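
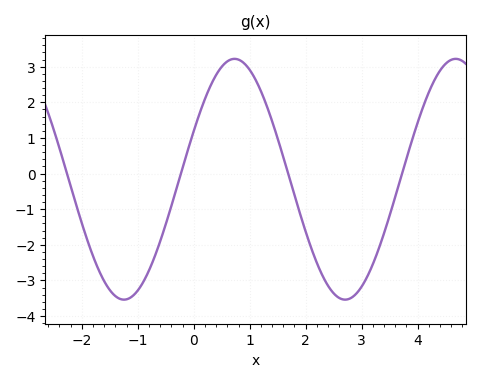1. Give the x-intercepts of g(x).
-2.2, -0.2, 1.6, 3.8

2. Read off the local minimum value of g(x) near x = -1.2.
-3.5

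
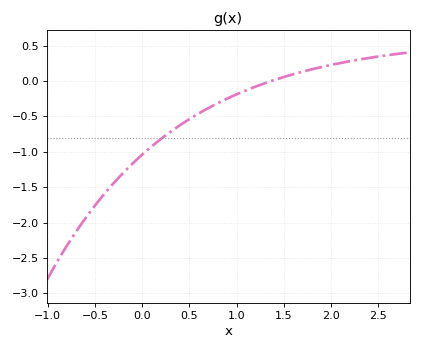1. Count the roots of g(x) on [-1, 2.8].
1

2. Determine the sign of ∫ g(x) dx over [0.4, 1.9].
negative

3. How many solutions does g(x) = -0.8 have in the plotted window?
1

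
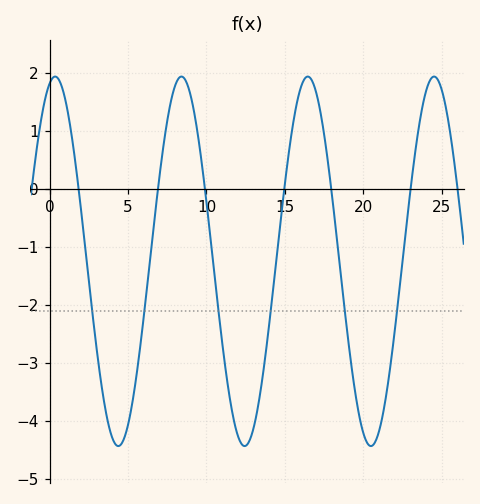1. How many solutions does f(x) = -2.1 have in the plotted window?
6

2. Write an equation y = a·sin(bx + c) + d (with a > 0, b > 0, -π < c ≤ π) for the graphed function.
y = 3.19sin(0.78x + 1.3) - 1.25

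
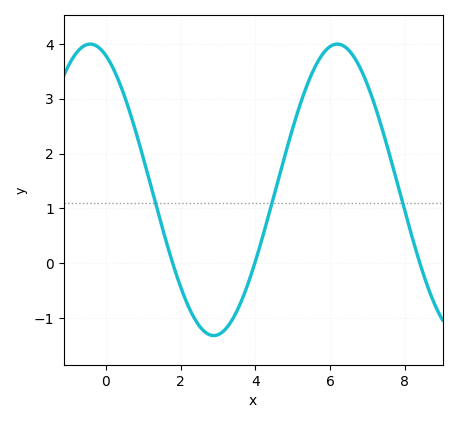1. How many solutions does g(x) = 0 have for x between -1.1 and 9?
3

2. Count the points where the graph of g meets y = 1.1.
3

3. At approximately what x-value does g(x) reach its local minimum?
2.8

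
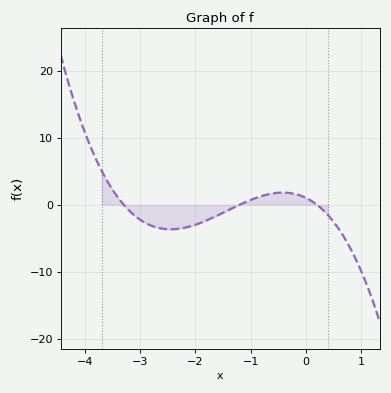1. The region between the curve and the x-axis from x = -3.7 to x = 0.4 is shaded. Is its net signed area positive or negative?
negative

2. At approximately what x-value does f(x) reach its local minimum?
-2.45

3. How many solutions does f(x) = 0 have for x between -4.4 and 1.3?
3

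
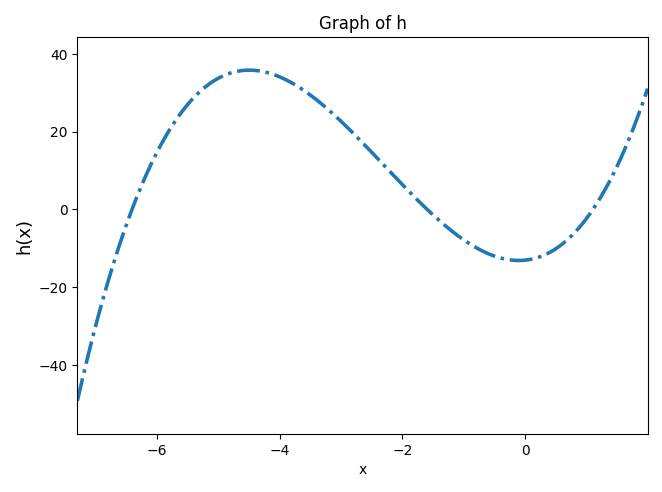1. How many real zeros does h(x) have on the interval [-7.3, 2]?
3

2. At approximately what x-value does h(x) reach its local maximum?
-4.4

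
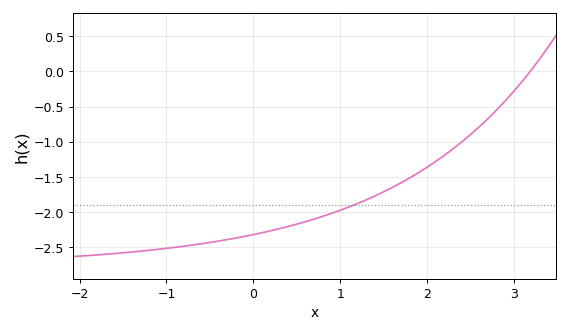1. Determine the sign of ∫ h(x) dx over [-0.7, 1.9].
negative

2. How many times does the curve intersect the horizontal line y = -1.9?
1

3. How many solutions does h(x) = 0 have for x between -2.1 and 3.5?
1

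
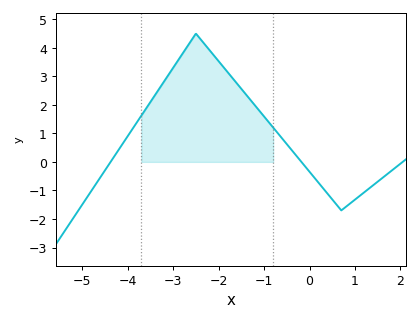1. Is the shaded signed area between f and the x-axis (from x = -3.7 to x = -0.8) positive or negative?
positive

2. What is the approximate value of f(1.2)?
-1.1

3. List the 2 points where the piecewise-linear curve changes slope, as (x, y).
(-2.5, 4.5); (0.7, -1.7)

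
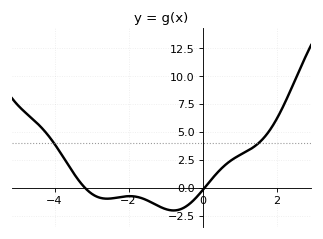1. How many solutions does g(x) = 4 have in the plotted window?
2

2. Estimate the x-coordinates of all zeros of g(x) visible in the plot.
-3.2, 0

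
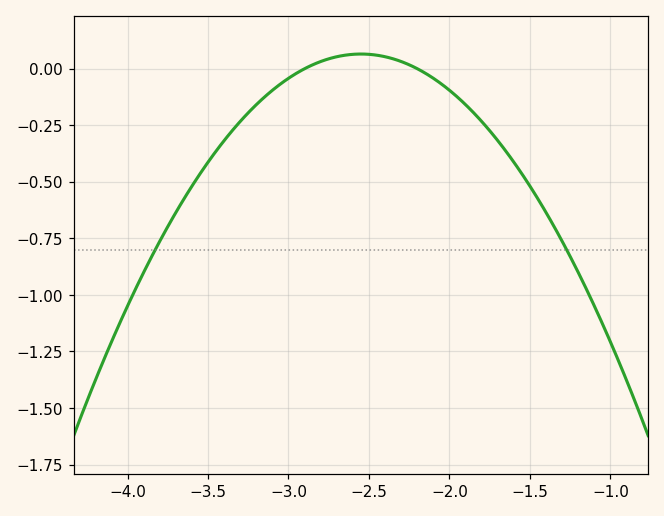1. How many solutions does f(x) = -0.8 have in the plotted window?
2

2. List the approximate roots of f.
-2.9, -2.2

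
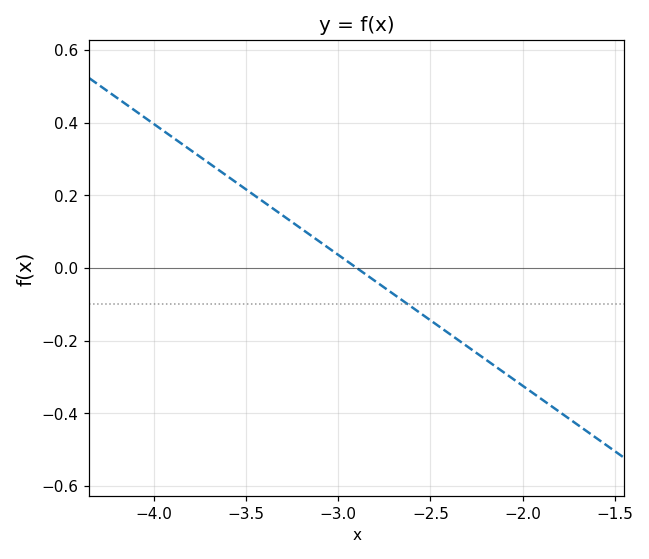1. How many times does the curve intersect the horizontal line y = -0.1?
1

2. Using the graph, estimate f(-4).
0.396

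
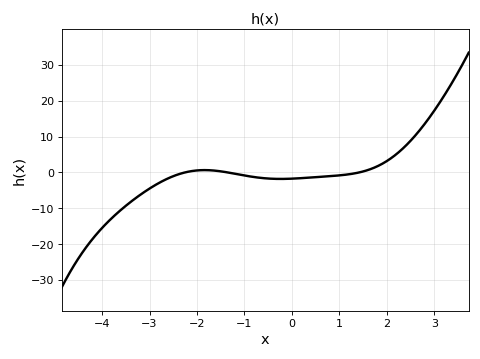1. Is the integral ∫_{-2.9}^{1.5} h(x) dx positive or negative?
negative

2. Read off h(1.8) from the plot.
2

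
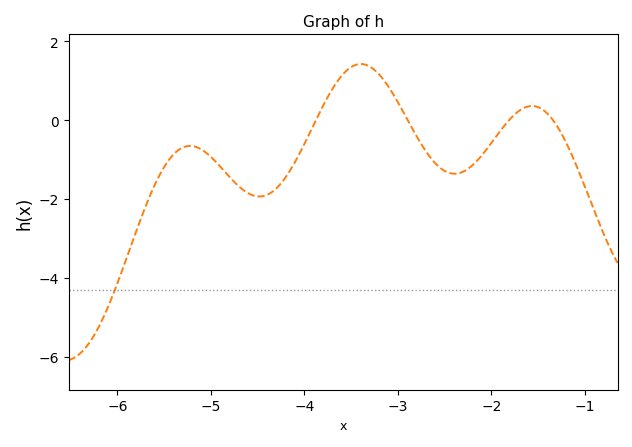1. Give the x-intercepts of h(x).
-3.9, -2.9, -1.8, -1.3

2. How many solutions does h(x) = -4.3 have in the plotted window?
1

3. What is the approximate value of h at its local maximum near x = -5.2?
-0.6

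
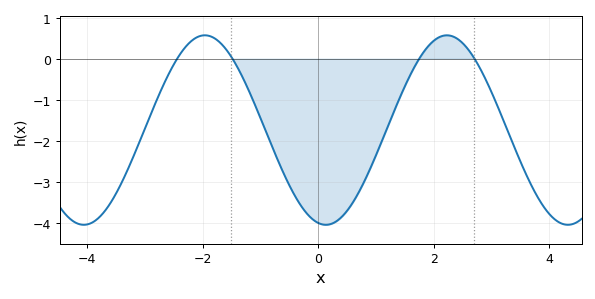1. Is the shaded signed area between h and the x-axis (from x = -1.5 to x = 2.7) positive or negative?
negative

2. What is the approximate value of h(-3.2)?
-2.39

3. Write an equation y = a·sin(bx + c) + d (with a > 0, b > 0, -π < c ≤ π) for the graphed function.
y = 2.31sin(1.5x - 1.77) - 1.74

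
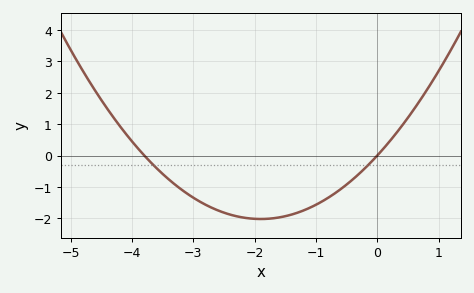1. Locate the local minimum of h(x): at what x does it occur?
-1.9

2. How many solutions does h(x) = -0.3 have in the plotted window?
2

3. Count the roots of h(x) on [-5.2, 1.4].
2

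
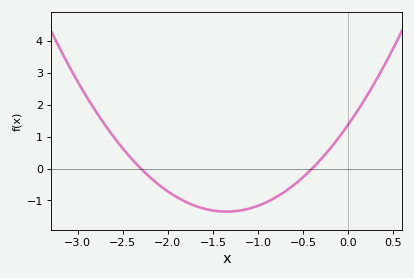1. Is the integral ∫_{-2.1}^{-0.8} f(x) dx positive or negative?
negative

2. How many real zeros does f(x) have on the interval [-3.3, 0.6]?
2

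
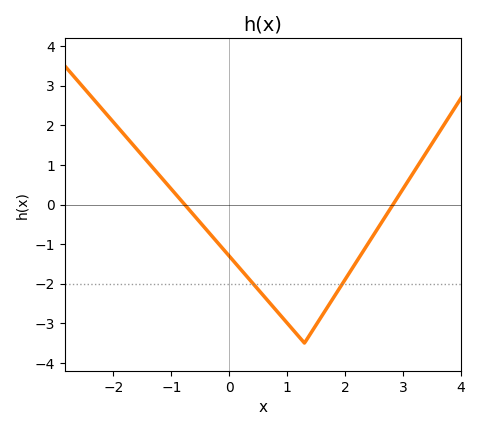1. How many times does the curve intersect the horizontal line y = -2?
2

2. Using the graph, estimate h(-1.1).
0.557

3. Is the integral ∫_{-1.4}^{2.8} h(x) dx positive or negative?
negative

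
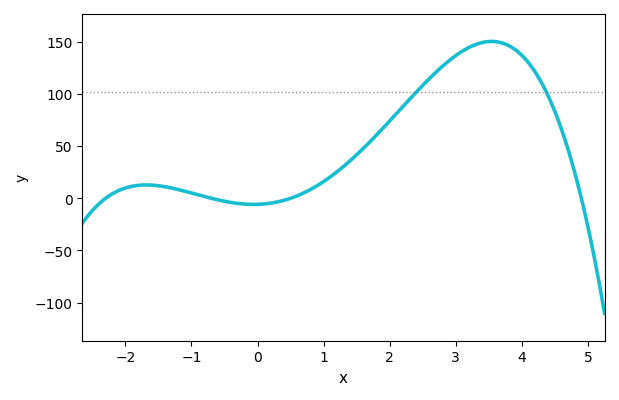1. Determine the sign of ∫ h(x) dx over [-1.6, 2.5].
positive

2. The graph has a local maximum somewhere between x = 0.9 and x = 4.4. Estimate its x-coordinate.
3.54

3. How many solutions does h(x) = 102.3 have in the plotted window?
2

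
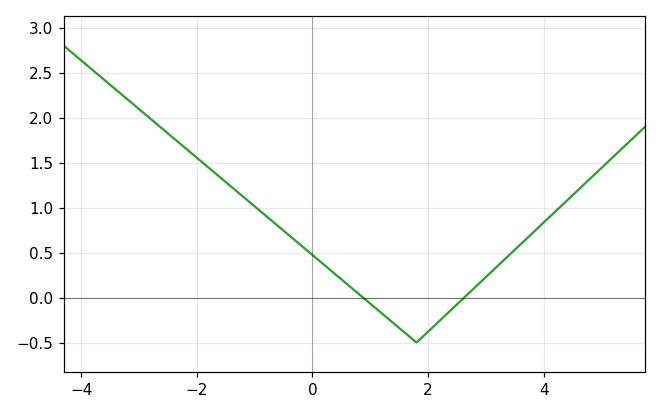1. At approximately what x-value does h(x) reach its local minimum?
1.8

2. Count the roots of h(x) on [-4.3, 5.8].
2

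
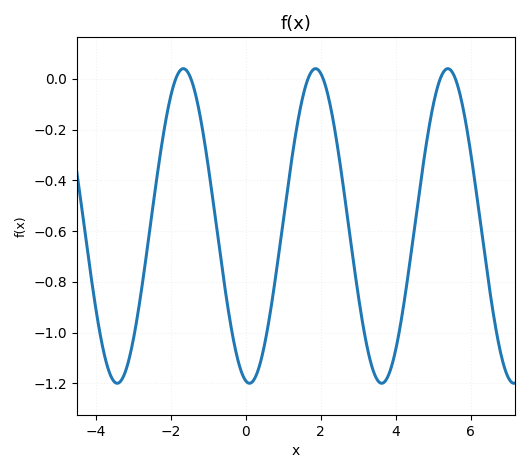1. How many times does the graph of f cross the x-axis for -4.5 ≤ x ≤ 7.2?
6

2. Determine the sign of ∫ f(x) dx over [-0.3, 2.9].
negative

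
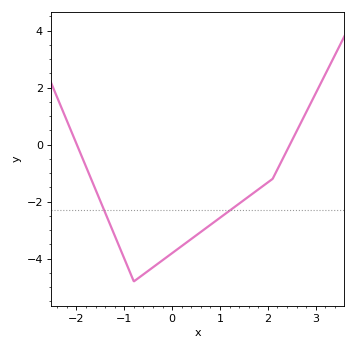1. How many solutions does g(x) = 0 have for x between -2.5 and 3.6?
2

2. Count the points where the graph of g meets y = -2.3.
2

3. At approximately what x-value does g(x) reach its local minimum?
-0.8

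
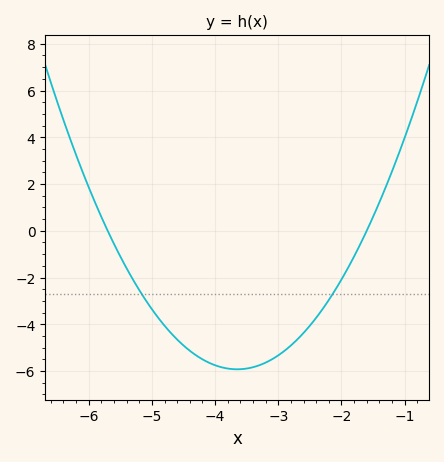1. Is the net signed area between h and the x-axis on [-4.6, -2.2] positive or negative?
negative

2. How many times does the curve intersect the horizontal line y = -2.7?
2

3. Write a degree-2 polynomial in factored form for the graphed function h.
y = 1.41(x + 5.7)(x + 1.6)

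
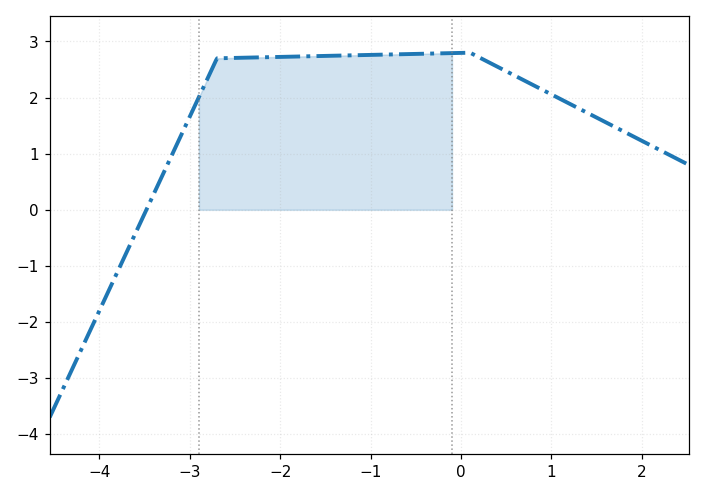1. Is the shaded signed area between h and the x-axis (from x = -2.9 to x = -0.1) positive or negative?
positive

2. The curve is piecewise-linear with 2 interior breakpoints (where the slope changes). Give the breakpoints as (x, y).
(-2.7, 2.7); (0.1, 2.8)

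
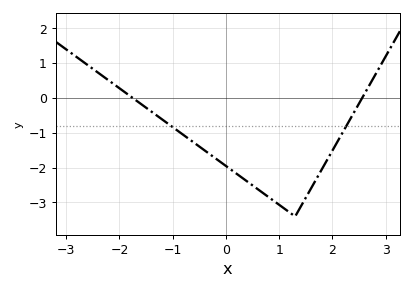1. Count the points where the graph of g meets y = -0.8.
2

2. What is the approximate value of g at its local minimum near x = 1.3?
-3.4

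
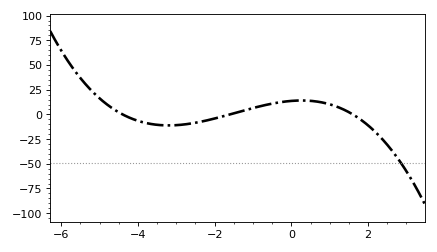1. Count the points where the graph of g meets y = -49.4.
1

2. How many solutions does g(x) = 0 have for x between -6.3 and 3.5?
3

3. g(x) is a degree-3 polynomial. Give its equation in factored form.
y = -1.21(x + 4.4)(x + 1.6)(x - 1.6)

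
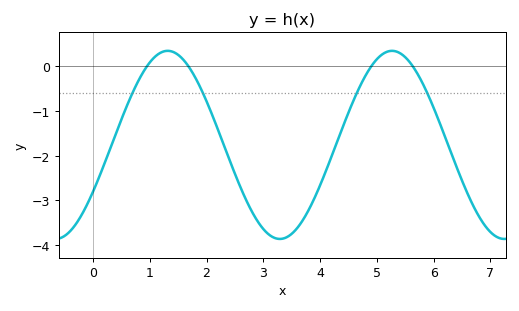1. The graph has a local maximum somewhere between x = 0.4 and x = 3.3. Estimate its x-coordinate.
1.31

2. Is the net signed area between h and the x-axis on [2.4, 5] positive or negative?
negative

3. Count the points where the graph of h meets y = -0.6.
4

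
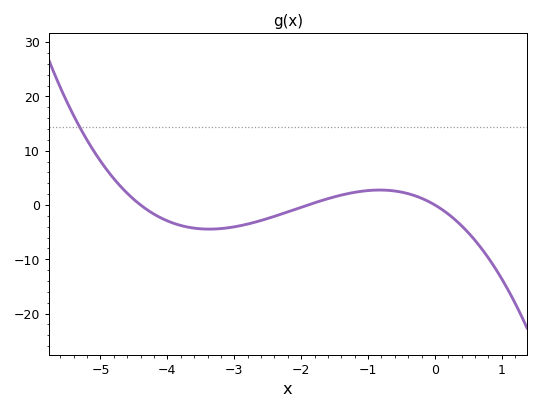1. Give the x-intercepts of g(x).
-4.4, -1.9, 0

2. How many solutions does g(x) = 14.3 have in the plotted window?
1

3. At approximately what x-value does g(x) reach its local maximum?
-0.827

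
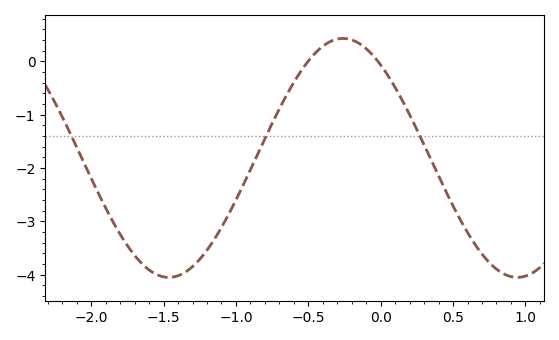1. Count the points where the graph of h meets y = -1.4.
3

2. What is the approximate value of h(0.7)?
-3.6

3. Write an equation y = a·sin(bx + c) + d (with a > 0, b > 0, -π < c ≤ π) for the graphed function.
y = 2.24sin(2.6x + 2.2) - 1.81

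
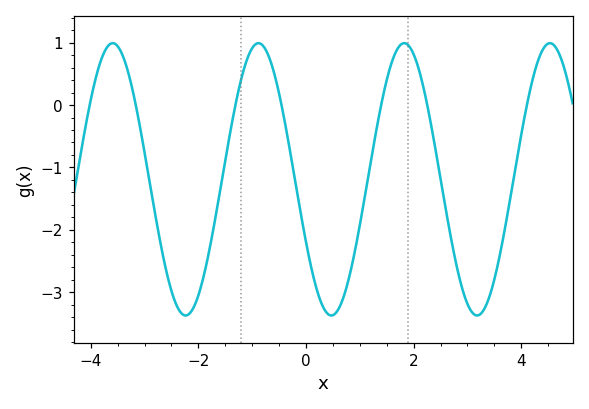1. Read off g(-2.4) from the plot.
-3.22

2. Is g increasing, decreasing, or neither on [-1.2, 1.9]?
neither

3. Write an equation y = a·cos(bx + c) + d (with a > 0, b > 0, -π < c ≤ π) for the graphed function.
y = 2.18cos(2.32x + 2.05) - 1.19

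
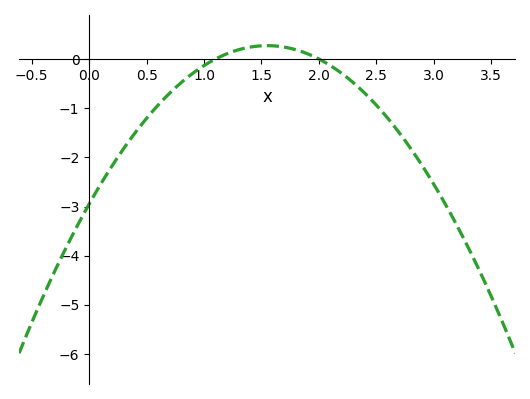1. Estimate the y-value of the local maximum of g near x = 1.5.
0.271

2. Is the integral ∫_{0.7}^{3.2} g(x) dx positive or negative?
negative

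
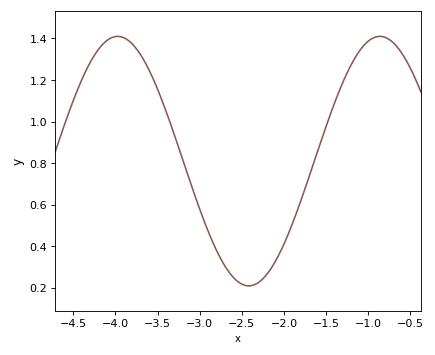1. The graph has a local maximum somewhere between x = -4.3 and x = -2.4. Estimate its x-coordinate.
-3.97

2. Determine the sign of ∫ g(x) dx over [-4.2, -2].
positive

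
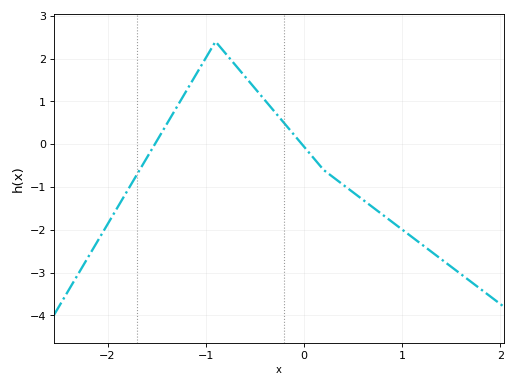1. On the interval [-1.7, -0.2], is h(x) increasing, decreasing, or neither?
neither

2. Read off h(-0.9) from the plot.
2.4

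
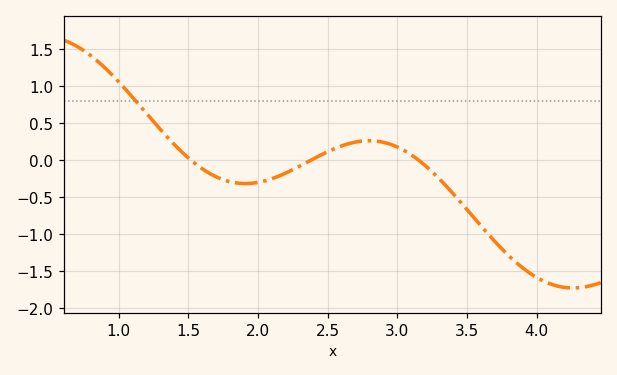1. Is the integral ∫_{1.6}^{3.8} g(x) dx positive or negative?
negative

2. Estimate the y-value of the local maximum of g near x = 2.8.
0.25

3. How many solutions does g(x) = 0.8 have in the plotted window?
1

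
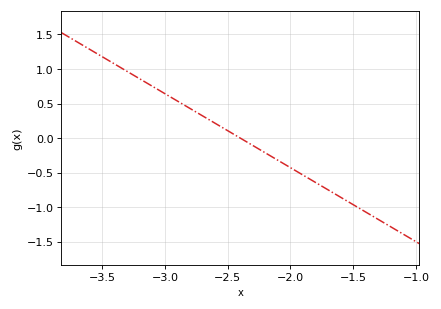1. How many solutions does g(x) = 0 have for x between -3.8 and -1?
1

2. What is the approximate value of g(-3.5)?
1.2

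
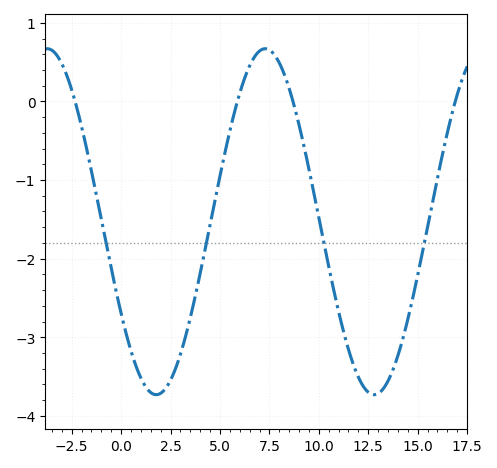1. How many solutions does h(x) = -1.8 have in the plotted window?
4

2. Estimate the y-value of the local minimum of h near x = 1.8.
-3.7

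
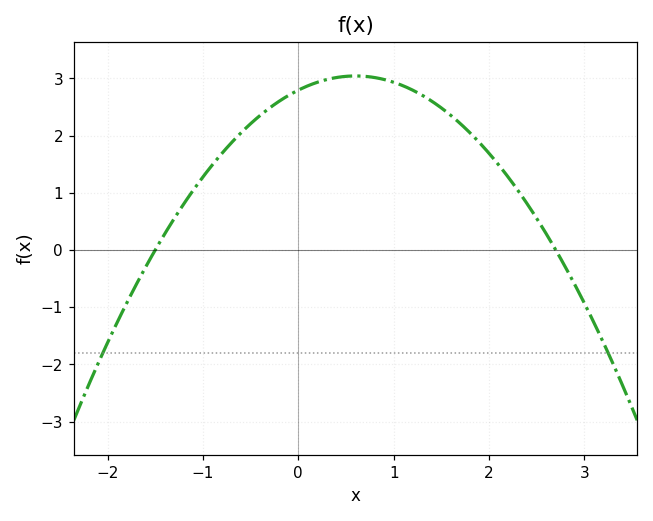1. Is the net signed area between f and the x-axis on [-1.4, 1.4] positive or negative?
positive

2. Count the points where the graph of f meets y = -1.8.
2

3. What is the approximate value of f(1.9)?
1.9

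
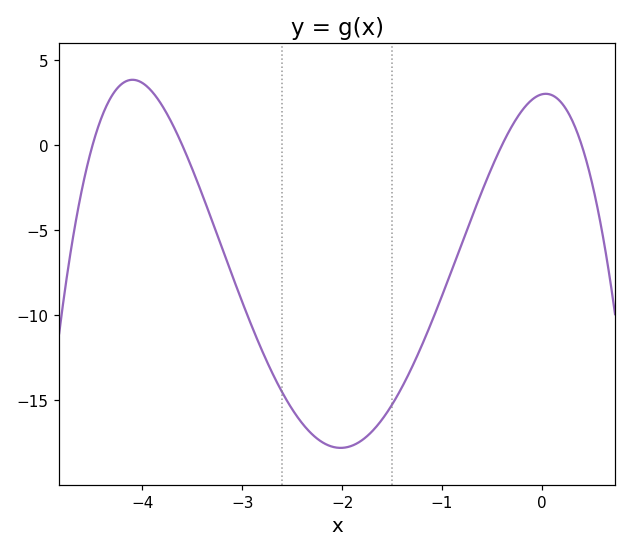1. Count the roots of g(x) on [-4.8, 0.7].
4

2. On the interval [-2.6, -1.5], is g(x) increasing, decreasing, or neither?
neither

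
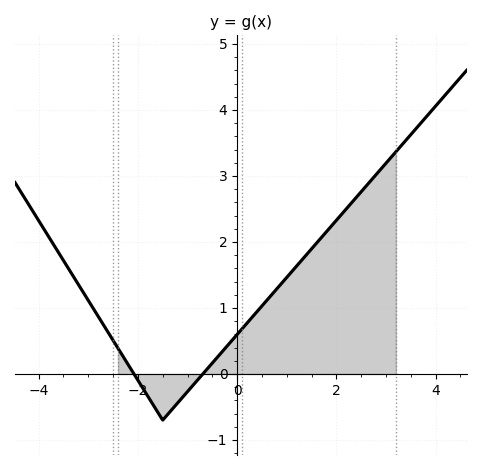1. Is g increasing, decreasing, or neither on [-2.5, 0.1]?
neither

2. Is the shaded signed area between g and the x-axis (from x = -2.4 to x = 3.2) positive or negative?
positive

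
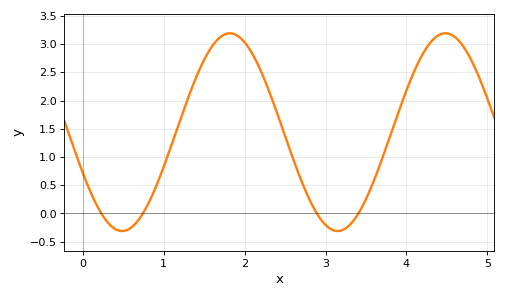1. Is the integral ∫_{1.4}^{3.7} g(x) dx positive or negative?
positive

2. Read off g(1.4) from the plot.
2.4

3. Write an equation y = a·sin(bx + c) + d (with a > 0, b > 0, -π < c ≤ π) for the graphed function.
y = 1.75sin(2.36x - 2.72) + 1.44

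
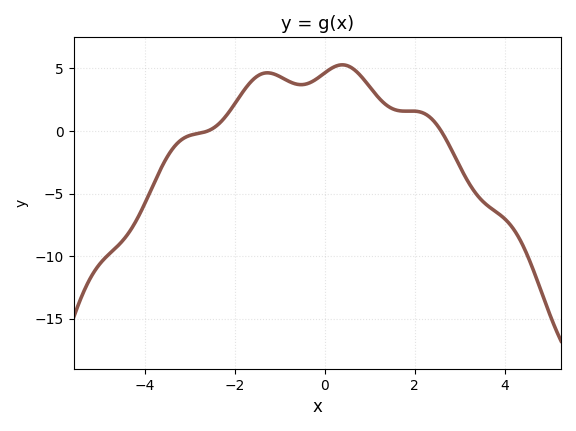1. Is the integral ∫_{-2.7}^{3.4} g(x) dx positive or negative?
positive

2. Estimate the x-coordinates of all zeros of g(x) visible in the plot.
-2.6, 2.6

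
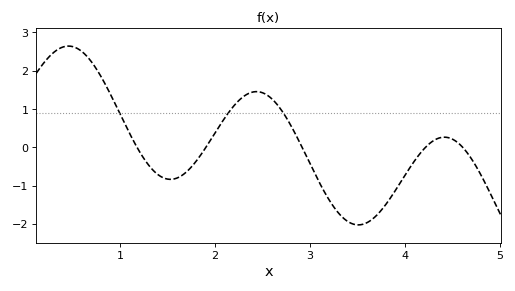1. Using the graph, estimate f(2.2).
1.1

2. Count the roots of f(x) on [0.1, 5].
5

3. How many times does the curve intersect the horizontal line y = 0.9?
3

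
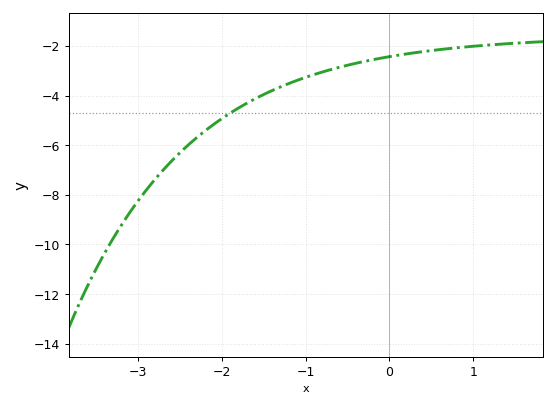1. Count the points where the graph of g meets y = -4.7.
1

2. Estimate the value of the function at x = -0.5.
-2.8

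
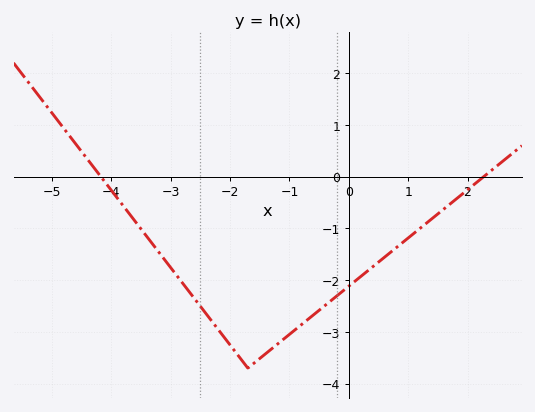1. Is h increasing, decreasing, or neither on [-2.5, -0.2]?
neither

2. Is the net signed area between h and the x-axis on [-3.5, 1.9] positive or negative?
negative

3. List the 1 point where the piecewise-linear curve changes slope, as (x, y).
(-1.7, -3.7)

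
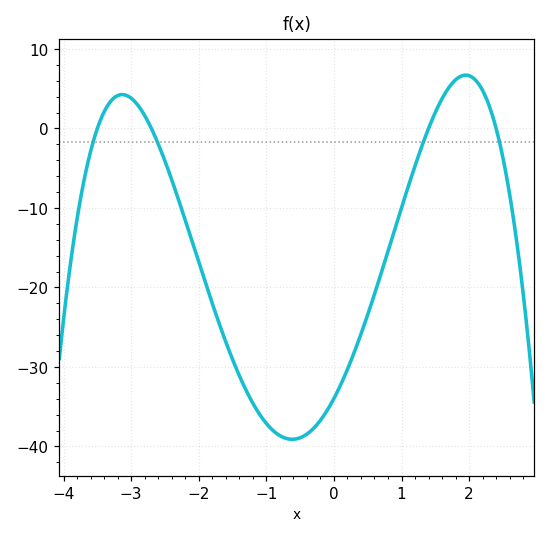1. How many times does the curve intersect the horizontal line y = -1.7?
4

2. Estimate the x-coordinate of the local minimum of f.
-0.6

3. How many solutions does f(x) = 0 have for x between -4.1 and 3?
4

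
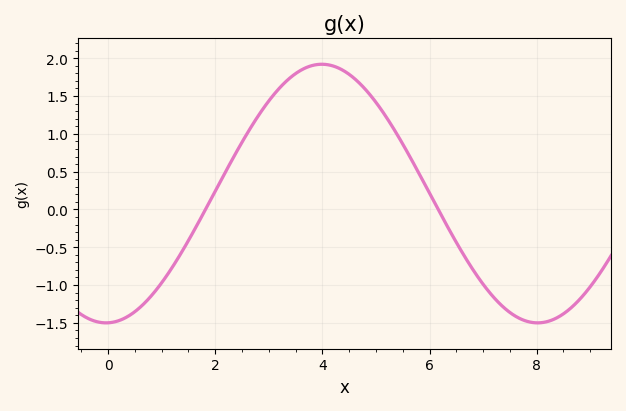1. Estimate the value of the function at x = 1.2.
-0.763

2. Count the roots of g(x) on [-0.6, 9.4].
2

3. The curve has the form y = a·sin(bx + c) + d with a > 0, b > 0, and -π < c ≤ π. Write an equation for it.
y = 1.71sin(0.78x - 1.54) + 0.21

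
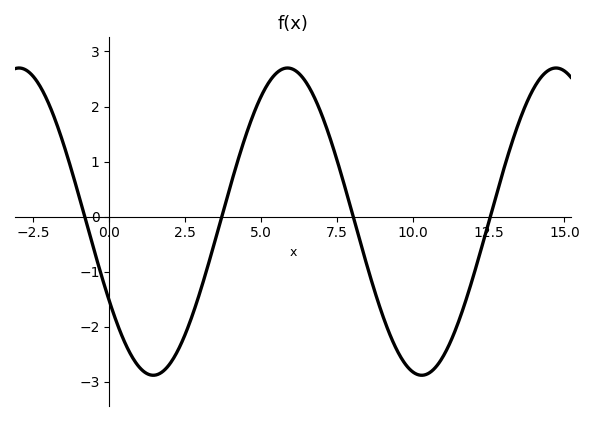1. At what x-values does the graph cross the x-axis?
-0.808, 3.71, 8.04, 12.6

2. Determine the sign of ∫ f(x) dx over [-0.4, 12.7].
negative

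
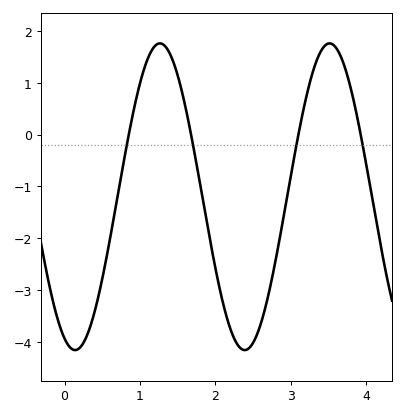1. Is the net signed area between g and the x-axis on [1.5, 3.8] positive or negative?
negative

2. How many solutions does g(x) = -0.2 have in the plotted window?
4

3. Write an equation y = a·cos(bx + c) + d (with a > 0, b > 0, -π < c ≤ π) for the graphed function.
y = 2.96cos(2.8x + 2.8) - 1.2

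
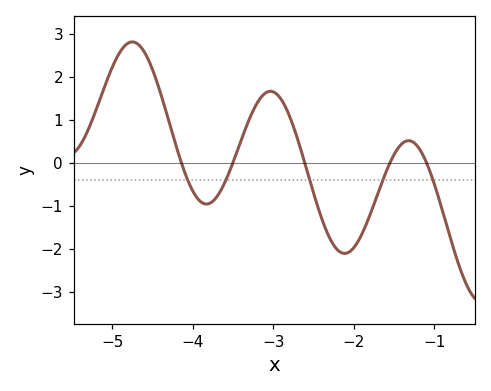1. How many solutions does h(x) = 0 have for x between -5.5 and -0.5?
5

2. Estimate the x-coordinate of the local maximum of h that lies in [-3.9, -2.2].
-3.04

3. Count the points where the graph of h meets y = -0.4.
5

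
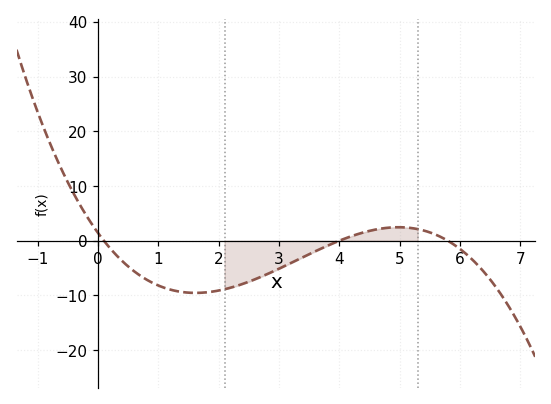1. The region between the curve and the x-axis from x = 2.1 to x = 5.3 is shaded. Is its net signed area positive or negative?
negative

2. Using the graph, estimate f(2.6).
-7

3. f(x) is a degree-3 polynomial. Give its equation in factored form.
y = -0.63(x - 0.1)(x - 4)(x - 5.8)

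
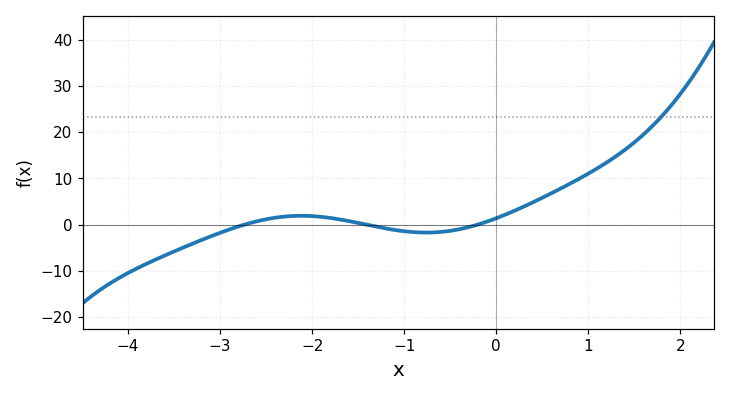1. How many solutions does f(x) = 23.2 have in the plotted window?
1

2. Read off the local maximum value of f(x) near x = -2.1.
1.92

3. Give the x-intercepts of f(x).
-2.74, -1.41, -0.203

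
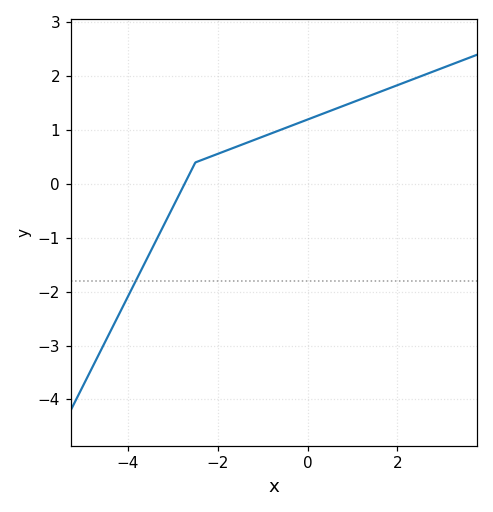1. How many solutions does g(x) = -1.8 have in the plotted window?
1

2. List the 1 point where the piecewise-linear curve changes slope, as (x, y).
(-2.5, 0.4)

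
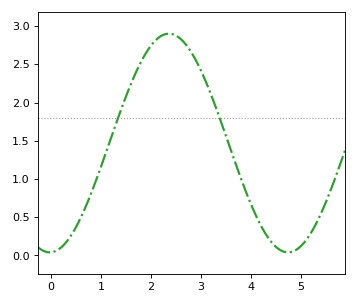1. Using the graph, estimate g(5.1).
0.201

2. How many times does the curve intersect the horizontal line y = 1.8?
2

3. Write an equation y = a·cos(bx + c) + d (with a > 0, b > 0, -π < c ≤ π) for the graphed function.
y = 1.43cos(1.32x - 3.11) + 1.47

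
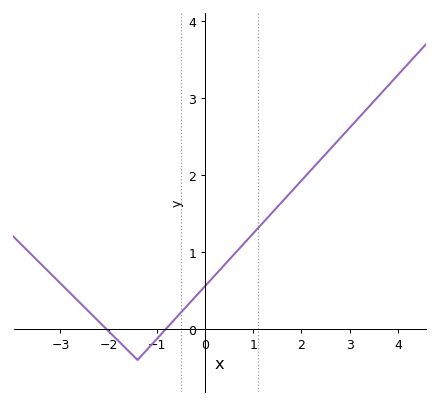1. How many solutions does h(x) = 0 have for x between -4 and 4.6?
2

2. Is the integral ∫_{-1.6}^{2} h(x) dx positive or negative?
positive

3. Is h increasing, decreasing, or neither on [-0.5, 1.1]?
increasing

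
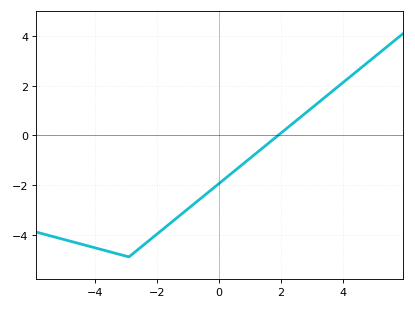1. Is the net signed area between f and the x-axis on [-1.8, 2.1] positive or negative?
negative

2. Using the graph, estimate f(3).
1.1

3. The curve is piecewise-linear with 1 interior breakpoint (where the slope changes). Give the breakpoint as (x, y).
(-2.9, -4.9)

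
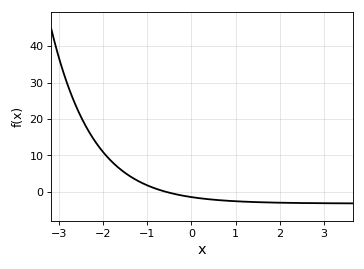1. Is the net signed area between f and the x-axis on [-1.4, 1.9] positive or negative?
negative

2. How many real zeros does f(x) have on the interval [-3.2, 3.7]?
1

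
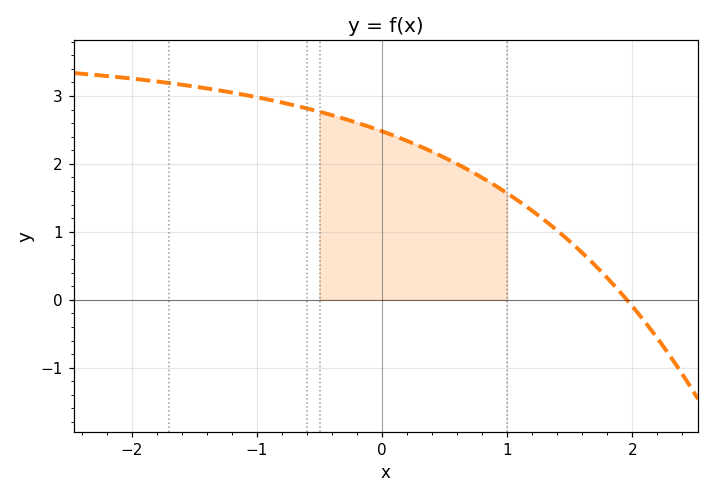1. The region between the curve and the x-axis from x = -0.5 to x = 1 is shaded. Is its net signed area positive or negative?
positive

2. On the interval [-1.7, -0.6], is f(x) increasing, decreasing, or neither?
decreasing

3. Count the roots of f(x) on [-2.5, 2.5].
1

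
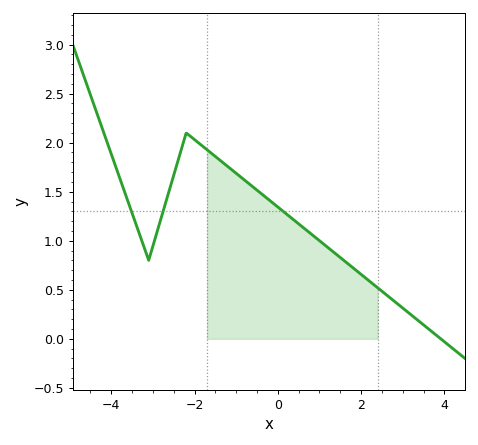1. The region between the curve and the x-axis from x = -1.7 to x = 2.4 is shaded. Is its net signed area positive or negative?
positive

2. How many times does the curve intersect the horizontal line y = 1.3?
3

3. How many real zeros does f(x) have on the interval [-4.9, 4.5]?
1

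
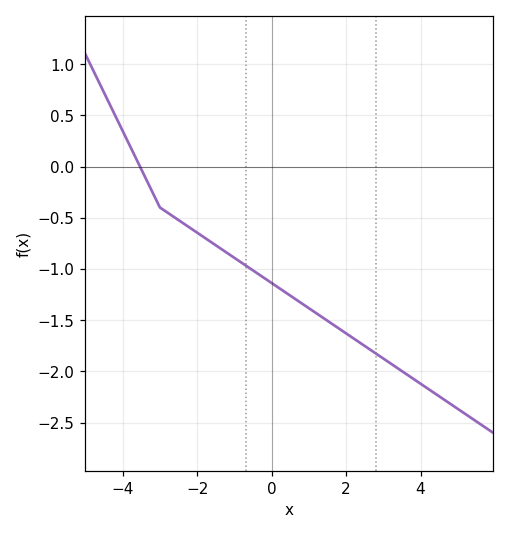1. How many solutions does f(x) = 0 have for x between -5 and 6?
1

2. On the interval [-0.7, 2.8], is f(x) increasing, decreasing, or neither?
decreasing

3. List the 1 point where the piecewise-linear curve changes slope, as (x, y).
(-3, -0.4)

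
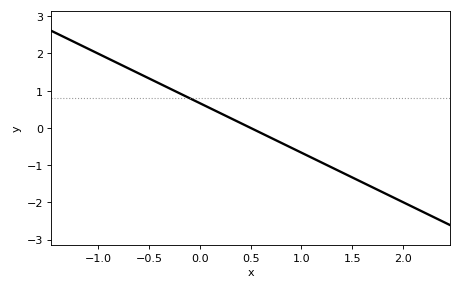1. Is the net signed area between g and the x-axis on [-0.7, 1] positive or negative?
positive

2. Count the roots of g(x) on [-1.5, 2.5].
1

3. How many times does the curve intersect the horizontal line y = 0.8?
1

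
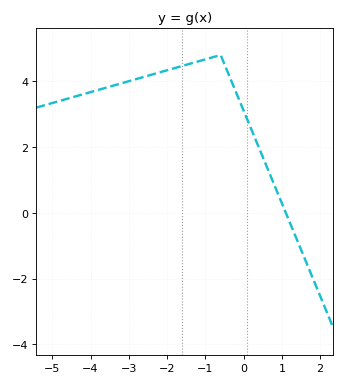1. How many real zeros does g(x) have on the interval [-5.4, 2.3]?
1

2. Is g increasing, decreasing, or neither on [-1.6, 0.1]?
neither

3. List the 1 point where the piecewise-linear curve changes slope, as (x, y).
(-0.6, 4.8)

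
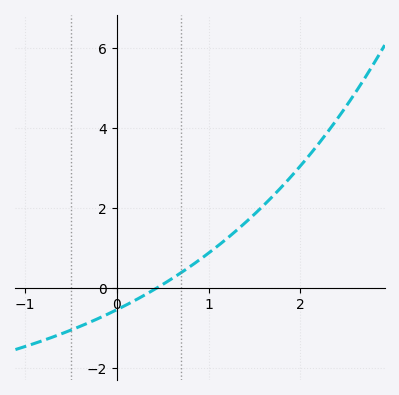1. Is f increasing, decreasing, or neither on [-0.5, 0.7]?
increasing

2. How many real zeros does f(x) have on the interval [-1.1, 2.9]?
1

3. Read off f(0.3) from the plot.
-0.2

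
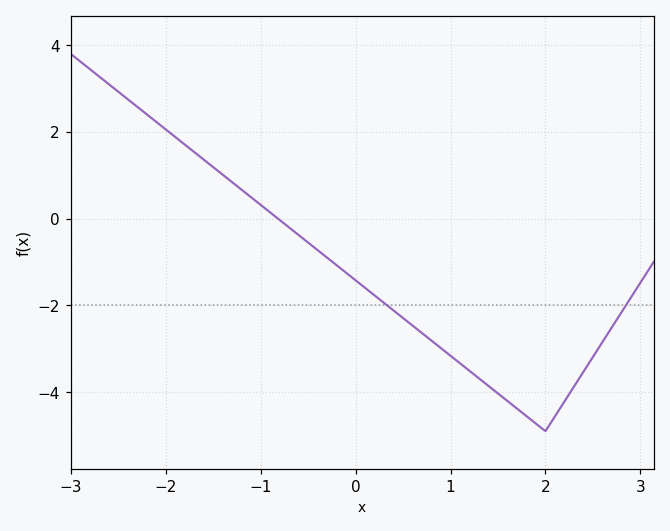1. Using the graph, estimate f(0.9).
-2.99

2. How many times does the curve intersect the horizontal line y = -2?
2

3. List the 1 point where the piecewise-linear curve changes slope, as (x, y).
(2, -4.9)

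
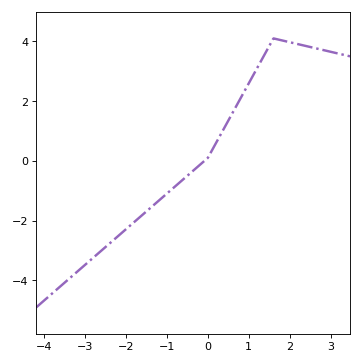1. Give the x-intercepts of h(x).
0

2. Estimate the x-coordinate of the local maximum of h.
1.6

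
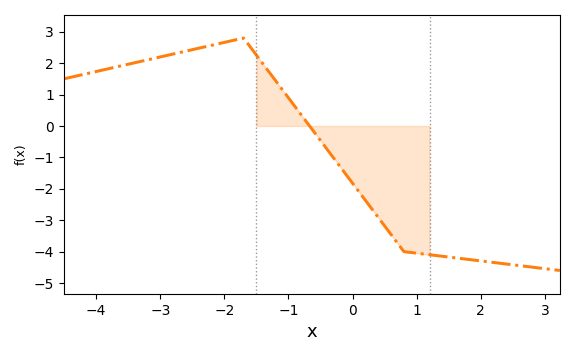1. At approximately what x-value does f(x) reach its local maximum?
-1.7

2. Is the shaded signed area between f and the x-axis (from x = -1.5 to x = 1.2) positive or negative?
negative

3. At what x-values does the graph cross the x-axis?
-0.671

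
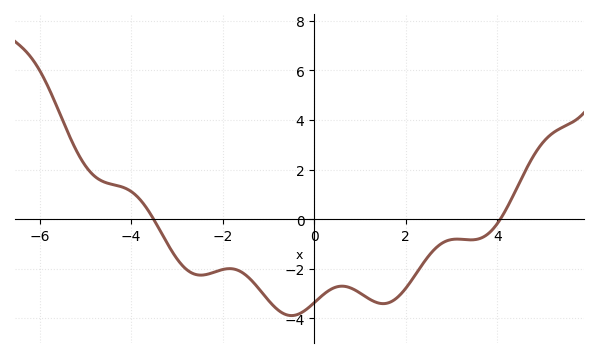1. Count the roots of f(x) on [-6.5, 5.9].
2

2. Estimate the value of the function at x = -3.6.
0.267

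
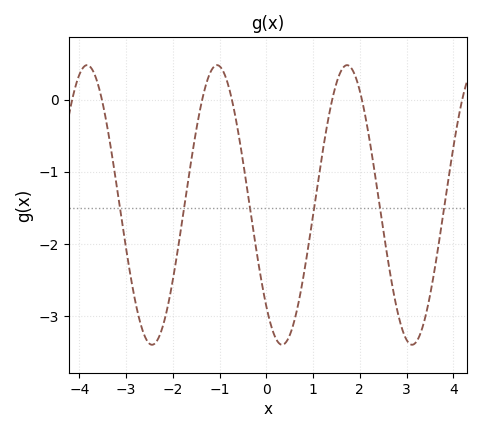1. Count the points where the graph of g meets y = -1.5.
6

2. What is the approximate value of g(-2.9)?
-2.5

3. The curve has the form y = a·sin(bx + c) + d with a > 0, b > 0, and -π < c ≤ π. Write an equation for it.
y = 1.94sin(2.3x - 2.3) - 1.46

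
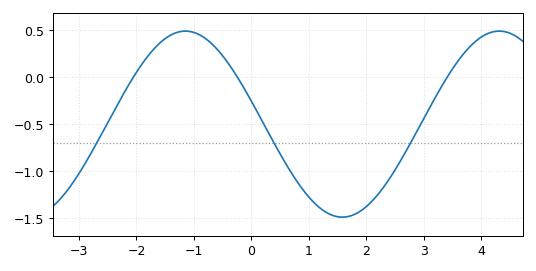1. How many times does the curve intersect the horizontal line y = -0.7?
3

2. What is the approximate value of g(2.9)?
-0.55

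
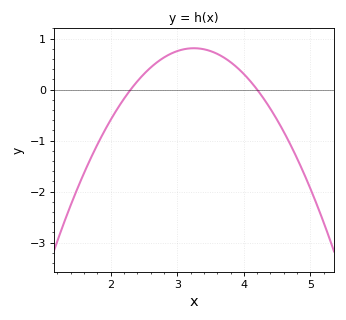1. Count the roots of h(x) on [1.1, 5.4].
2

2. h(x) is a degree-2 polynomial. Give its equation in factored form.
y = -0.9(x - 2.3)(x - 4.2)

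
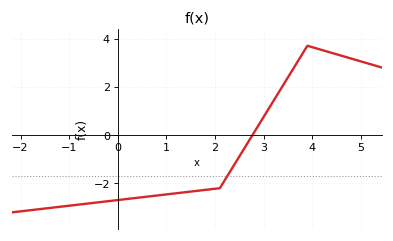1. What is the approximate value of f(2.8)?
0.1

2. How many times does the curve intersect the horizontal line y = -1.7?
1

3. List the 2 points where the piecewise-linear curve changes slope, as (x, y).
(2.1, -2.2); (3.9, 3.7)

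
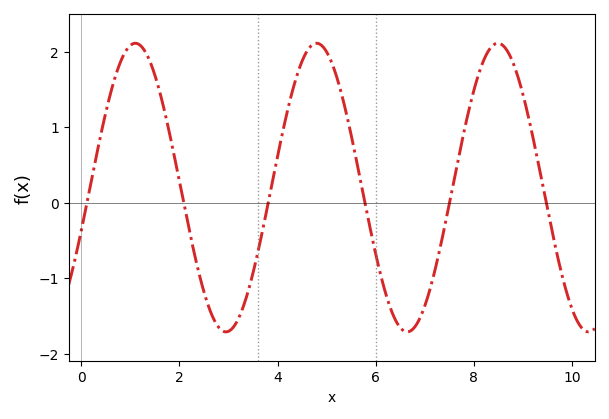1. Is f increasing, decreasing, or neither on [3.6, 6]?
neither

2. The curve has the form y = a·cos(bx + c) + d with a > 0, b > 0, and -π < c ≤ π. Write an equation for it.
y = 1.91cos(1.7x - 1.87) + 0.2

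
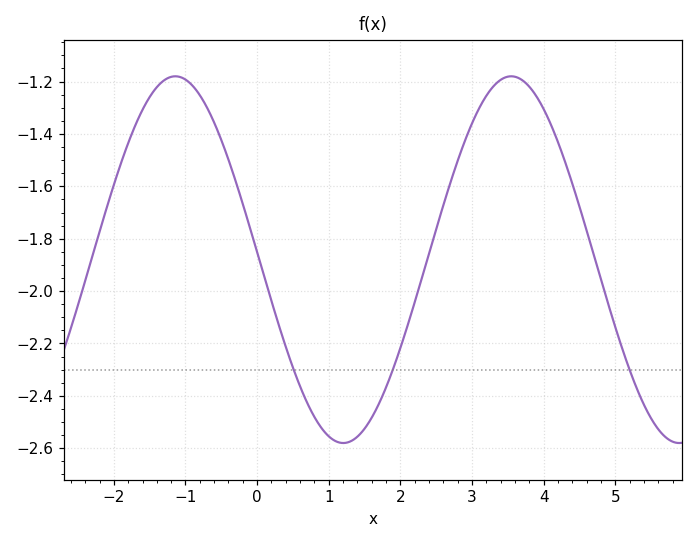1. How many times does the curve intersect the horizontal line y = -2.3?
3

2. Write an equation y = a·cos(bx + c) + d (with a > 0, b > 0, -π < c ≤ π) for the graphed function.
y = 0.7cos(1.34x + 1.53) - 1.88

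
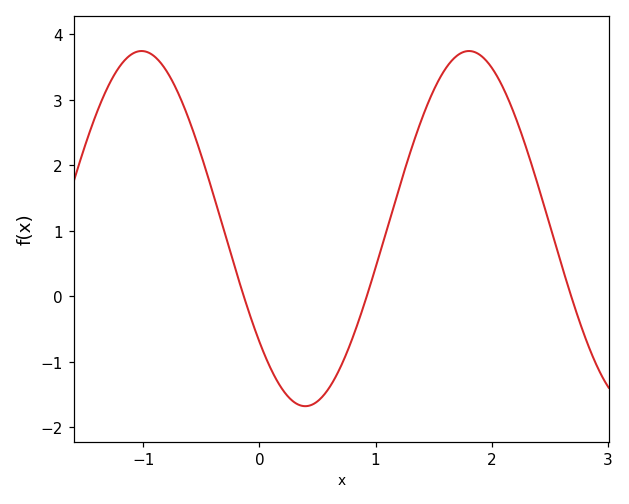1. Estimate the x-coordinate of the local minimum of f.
0.396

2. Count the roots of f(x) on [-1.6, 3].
3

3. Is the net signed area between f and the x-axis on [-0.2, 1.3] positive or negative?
negative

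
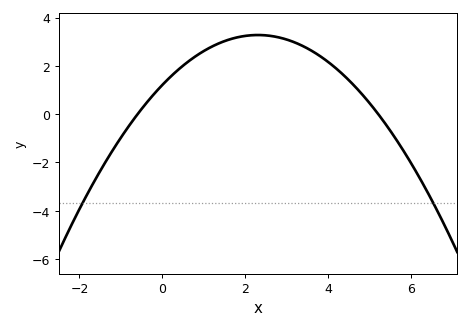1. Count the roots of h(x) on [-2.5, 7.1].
2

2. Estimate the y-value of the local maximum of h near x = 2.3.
3.2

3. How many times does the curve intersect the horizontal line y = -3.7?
2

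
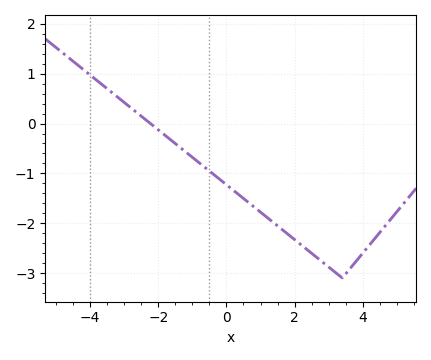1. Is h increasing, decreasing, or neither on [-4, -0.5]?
decreasing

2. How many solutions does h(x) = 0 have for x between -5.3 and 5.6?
1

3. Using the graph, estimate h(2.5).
-2.6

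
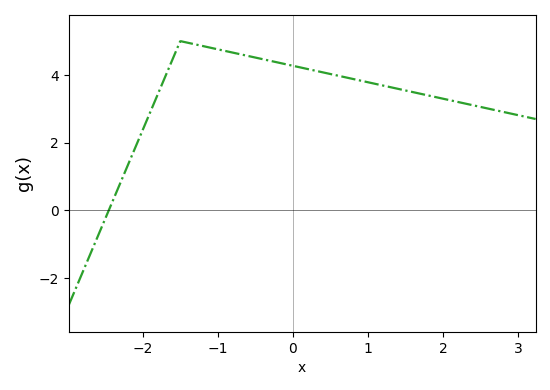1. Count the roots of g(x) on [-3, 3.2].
1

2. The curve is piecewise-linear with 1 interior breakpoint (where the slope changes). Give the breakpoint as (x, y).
(-1.5, 5)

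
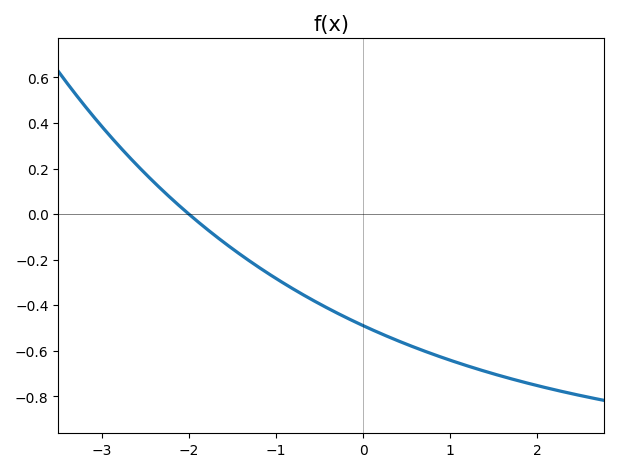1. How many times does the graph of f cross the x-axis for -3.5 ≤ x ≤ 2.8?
1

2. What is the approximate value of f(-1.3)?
-0.207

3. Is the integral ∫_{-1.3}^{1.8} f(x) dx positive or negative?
negative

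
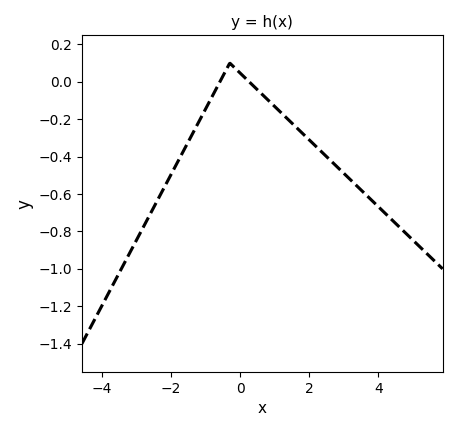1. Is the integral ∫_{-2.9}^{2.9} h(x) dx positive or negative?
negative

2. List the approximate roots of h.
-0.586, 0.26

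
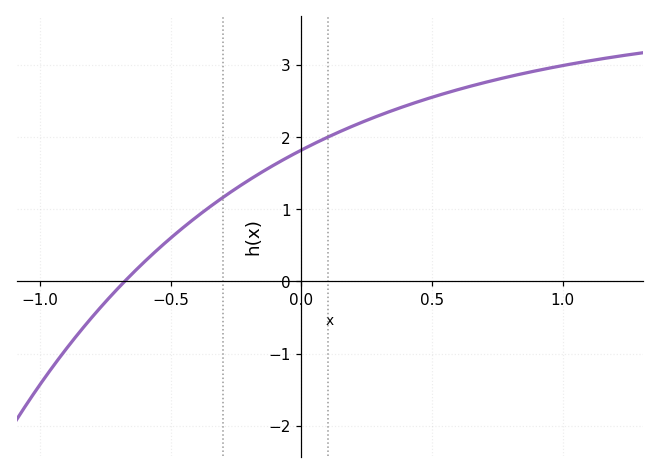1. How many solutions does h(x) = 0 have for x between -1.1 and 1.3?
1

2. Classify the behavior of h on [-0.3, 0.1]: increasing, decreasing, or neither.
increasing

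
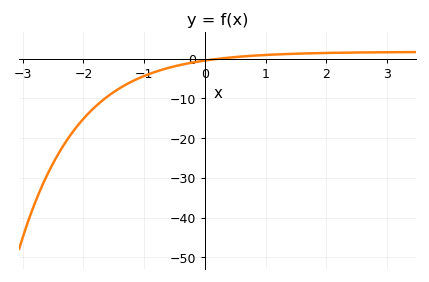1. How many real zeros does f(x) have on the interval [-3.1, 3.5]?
1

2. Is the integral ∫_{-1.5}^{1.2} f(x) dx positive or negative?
negative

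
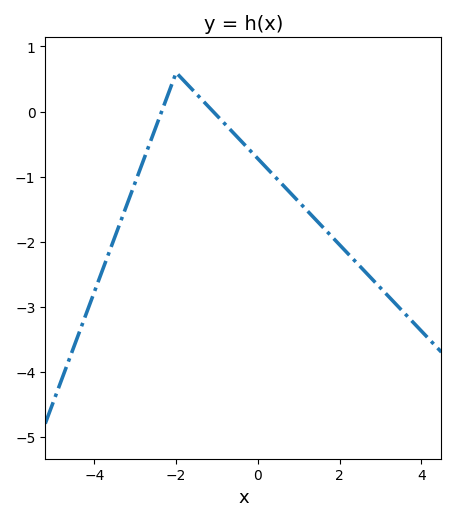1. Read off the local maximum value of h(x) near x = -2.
0.6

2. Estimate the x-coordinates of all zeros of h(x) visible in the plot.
-2.4, -1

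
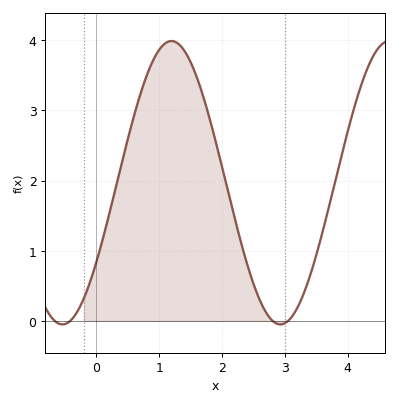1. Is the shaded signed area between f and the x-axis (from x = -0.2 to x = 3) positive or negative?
positive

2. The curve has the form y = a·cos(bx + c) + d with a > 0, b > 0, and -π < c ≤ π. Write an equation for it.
y = 2.02cos(1.8x - 2.2) + 1.97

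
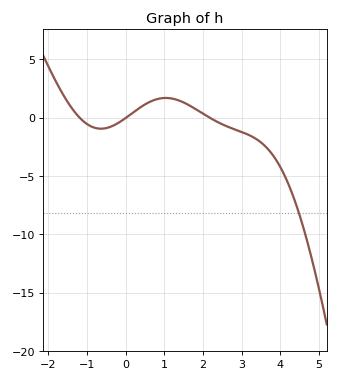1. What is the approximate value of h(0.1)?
0.207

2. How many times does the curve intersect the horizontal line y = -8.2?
1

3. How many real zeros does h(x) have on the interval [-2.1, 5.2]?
3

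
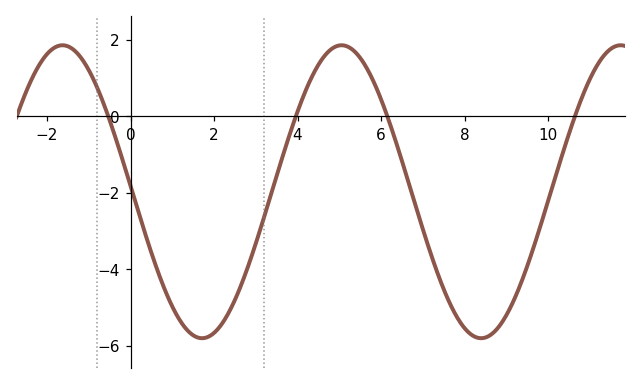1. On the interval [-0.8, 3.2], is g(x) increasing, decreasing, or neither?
neither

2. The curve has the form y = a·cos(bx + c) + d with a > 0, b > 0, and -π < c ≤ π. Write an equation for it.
y = 3.83cos(0.94x + 1.5) - 1.97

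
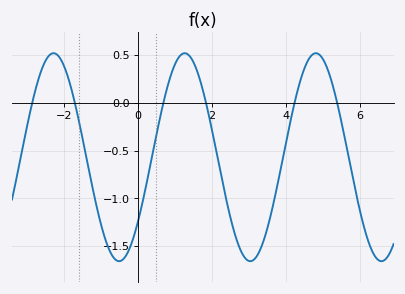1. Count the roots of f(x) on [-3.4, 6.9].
6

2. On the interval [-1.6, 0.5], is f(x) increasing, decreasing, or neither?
neither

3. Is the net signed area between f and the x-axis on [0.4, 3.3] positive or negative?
negative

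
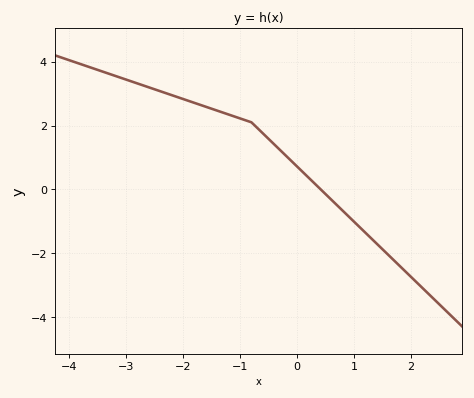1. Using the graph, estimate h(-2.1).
2.89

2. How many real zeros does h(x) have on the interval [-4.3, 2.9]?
1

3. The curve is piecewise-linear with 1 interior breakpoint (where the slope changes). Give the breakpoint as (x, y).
(-0.8, 2.1)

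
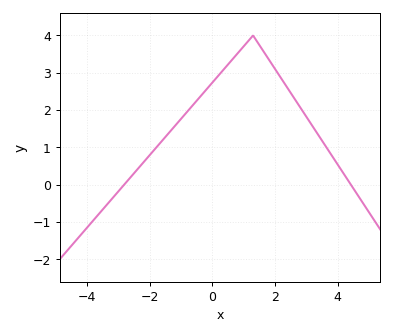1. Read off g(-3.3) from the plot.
-0.463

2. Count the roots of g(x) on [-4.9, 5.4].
2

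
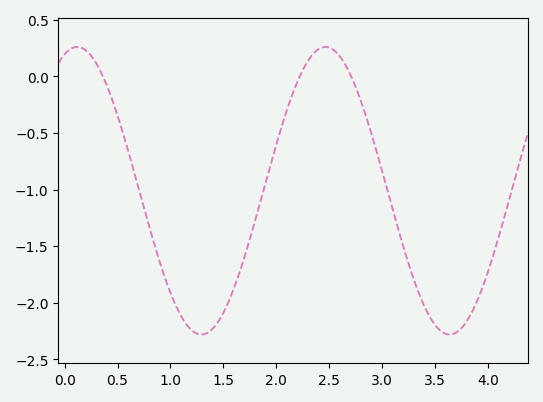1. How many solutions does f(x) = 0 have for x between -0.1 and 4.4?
3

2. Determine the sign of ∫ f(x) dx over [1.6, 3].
negative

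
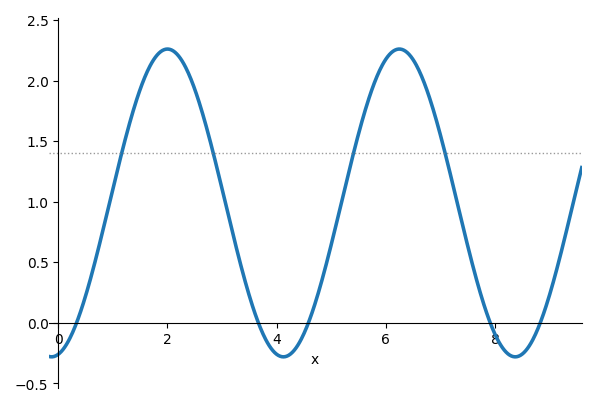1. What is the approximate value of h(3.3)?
0.552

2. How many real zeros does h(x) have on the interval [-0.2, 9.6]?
5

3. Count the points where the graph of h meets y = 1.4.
4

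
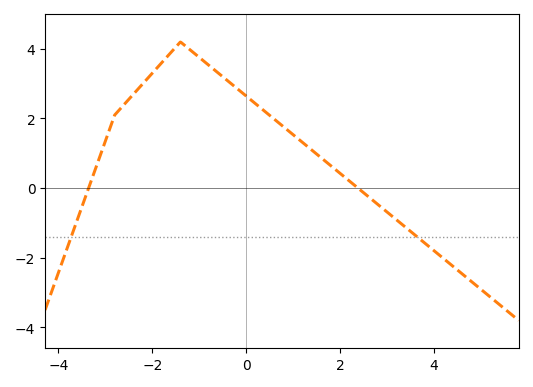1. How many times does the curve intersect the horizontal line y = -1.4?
2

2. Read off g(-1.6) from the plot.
4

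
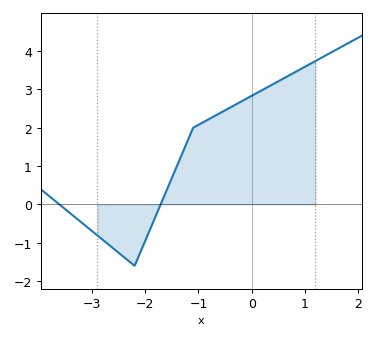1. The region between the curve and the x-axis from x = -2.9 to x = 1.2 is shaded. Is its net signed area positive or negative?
positive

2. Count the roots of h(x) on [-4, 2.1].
2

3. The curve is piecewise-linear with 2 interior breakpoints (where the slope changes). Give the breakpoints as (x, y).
(-2.2, -1.6); (-1.1, 2)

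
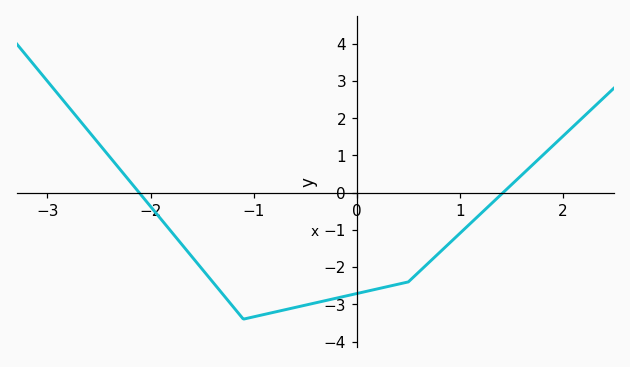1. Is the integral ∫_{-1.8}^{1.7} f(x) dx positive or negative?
negative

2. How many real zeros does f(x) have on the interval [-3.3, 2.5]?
2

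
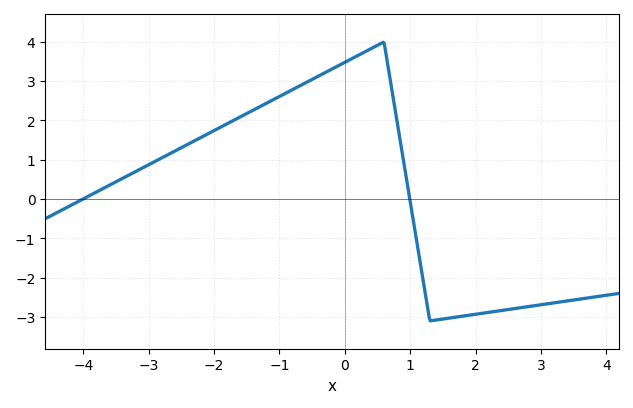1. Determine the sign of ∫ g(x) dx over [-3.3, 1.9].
positive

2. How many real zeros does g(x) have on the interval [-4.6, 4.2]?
2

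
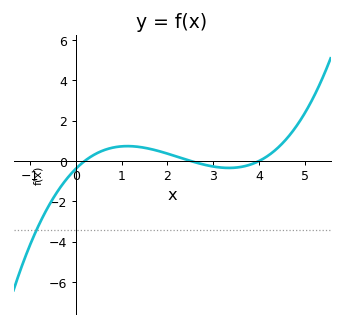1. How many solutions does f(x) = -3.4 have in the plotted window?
1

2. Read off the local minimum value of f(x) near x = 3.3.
-0.4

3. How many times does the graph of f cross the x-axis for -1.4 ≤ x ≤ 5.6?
3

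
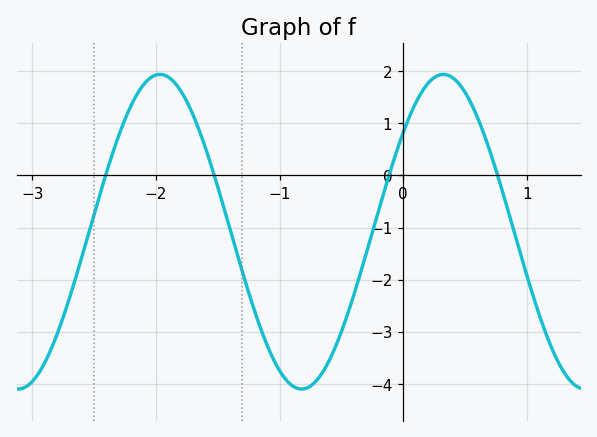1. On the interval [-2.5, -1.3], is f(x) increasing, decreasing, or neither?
neither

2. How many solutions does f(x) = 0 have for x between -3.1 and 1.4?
4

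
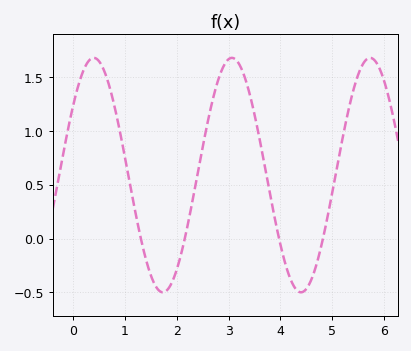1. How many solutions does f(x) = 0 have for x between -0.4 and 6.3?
4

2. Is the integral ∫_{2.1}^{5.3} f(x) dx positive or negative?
positive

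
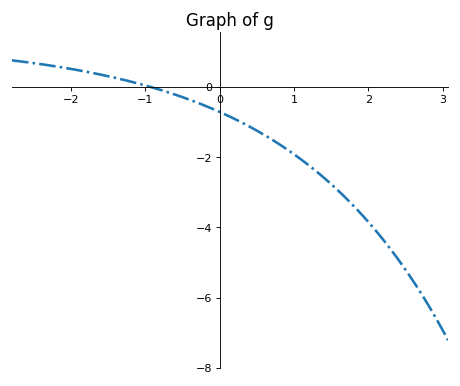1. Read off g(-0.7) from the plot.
-0.146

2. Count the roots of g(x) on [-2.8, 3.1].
1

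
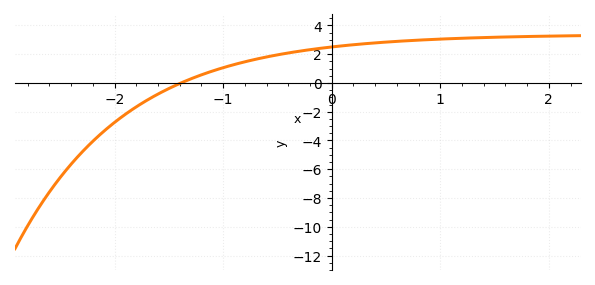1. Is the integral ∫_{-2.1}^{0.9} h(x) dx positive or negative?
positive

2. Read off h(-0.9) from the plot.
1.2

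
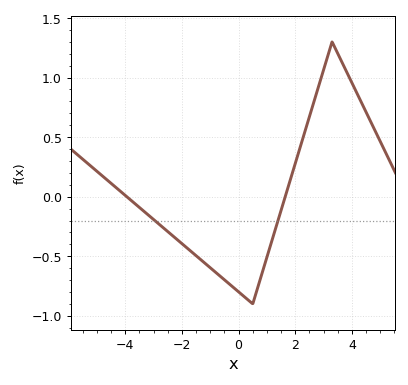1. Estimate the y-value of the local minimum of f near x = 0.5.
-0.9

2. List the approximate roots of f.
-3.95, 1.65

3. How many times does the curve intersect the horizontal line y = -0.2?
2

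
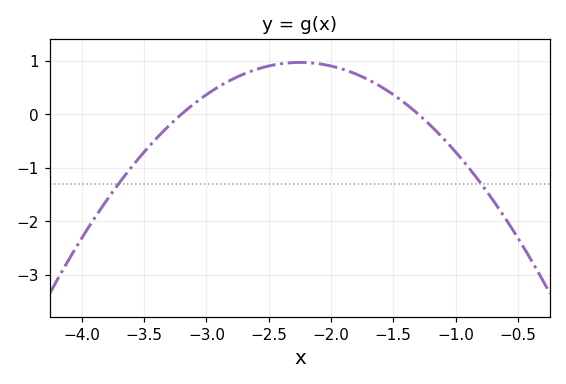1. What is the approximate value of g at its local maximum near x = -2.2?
1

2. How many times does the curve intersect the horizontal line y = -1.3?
2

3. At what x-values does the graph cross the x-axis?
-3.2, -1.3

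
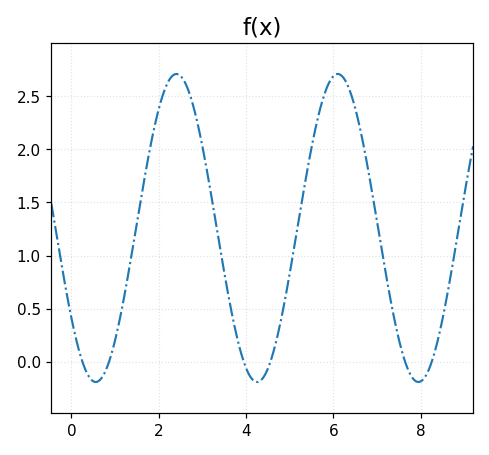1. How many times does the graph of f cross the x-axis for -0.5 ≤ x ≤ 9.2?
6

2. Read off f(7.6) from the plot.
0.06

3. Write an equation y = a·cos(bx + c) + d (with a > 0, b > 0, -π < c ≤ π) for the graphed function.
y = 1.45cos(1.7x + 2.19) + 1.26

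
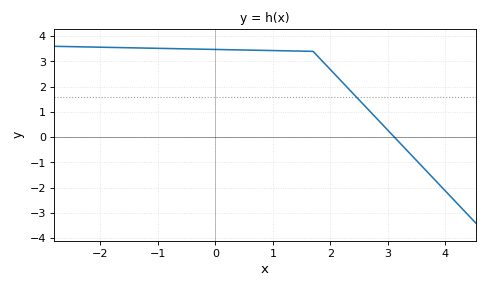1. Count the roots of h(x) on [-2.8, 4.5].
1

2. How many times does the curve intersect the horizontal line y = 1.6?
1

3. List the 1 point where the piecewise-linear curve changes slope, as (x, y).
(1.7, 3.4)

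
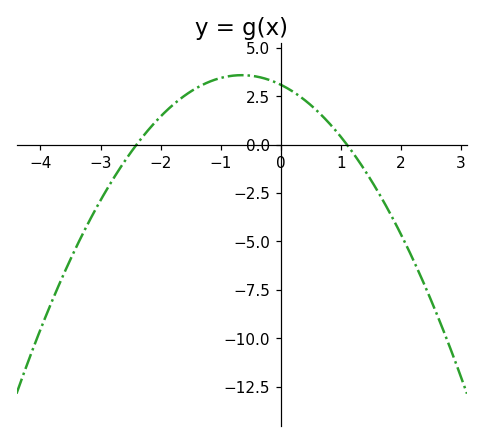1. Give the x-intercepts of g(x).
-2.4, 1.1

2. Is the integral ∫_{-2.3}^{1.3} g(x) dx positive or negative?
positive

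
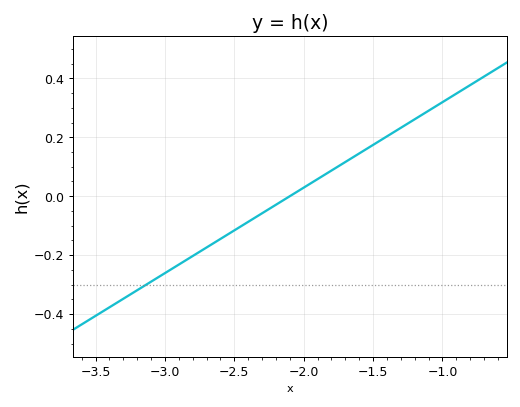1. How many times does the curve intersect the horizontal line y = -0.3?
1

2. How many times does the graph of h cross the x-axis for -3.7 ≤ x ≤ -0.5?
1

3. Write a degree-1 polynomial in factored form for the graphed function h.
y = 0.29(x + 2.1)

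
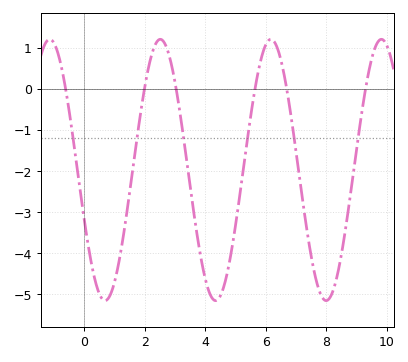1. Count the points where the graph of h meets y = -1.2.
6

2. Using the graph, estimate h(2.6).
1.2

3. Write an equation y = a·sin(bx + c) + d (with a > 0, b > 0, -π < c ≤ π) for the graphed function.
y = 3.18sin(1.7x - 2.8) - 1.97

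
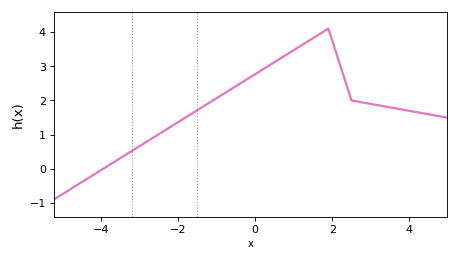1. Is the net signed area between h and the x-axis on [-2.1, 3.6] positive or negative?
positive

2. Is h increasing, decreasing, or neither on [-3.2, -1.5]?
increasing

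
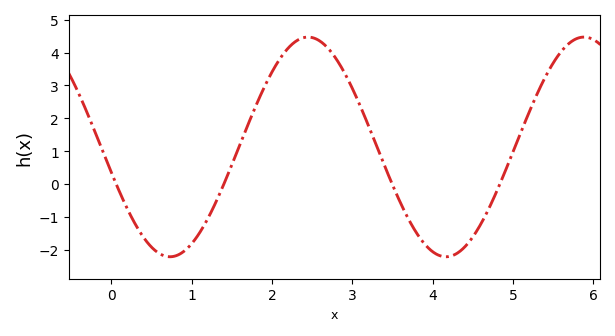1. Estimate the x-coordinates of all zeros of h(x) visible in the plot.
0.1, 1.4, 3.5, 4.8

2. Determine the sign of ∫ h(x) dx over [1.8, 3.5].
positive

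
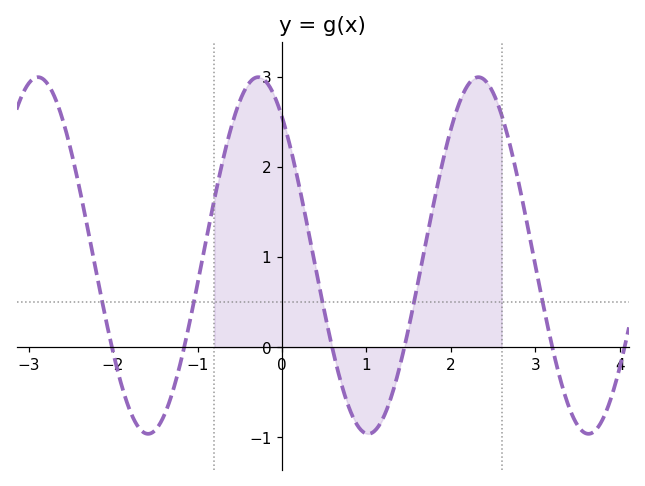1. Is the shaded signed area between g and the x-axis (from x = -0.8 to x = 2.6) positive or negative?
positive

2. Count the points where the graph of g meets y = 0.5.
5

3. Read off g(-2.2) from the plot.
0.843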